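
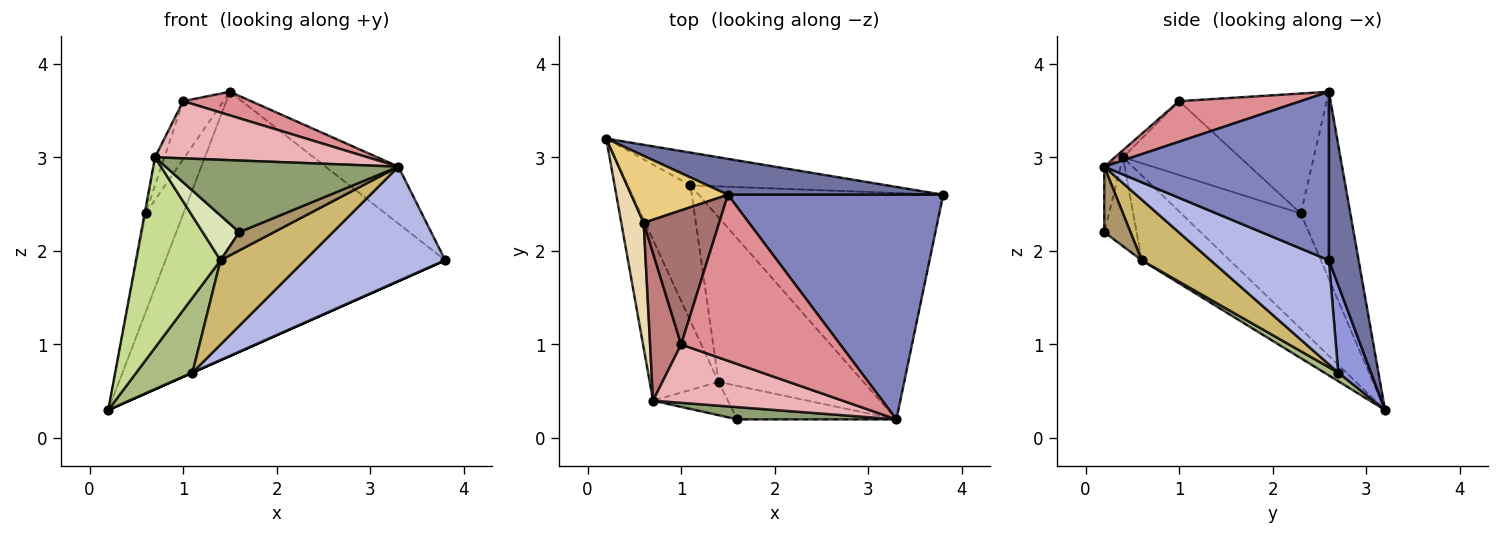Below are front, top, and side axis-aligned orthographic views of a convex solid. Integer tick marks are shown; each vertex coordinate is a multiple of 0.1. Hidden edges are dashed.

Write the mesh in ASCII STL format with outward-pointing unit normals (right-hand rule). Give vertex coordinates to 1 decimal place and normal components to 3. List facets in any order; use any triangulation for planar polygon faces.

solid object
 facet normal 0.105 0.985 0.134
  outer loop
   vertex 1.5 2.6 3.7
   vertex 3.8 2.6 1.9
   vertex 0.2 3.2 0.3
  endloop
 endfacet
 facet normal 0.604 0.196 0.772
  outer loop
   vertex 3.3 0.2 2.9
   vertex 3.8 2.6 1.9
   vertex 1.5 2.6 3.7
  endloop
 endfacet
 facet normal 0.406 0.000 -0.914
  outer loop
   vertex 1.1 2.7 0.7
   vertex 0.2 3.2 0.3
   vertex 3.8 2.6 1.9
  endloop
 endfacet
 facet normal 0.355 -0.422 -0.834
  outer loop
   vertex 1.1 2.7 0.7
   vertex 3.8 2.6 1.9
   vertex 3.3 0.2 2.9
  endloop
 endfacet
 facet normal -0.069 -0.983 0.168
  outer loop
   vertex 0.7 0.4 3.0
   vertex 1.6 0.2 2.2
   vertex 3.3 0.2 2.9
  endloop
 endfacet
 facet normal 0.120 -0.480 -0.869
  outer loop
   vertex 1.4 0.6 1.9
   vertex 0.2 3.2 0.3
   vertex 1.1 2.7 0.7
  endloop
 endfacet
 facet normal -0.623 -0.598 -0.505
  outer loop
   vertex 1.4 0.6 1.9
   vertex 0.7 0.4 3.0
   vertex 0.2 3.2 0.3
  endloop
 endfacet
 facet normal -0.578 -0.654 -0.487
  outer loop
   vertex 1.4 0.6 1.9
   vertex 1.6 0.2 2.2
   vertex 0.7 0.4 3.0
  endloop
 endfacet
 facet normal 0.340 -0.449 -0.826
  outer loop
   vertex 1.4 0.6 1.9
   vertex 3.3 0.2 2.9
   vertex 1.6 0.2 2.2
  endloop
 endfacet
 facet normal 0.349 -0.427 -0.834
  outer loop
   vertex 1.4 0.6 1.9
   vertex 1.1 2.7 0.7
   vertex 3.3 0.2 2.9
  endloop
 endfacet
 facet normal -0.736 0.560 0.380
  outer loop
   vertex 0.6 2.3 2.4
   vertex 1.5 2.6 3.7
   vertex 0.2 3.2 0.3
  endloop
 endfacet
 facet normal -0.982 0.009 0.191
  outer loop
   vertex 0.6 2.3 2.4
   vertex 0.2 3.2 0.3
   vertex 0.7 0.4 3.0
  endloop
 endfacet
 facet normal -0.825 0.225 0.519
  outer loop
   vertex 1.0 1.0 3.6
   vertex 1.5 2.6 3.7
   vertex 0.6 2.3 2.4
  endloop
 endfacet
 facet normal -0.919 0.074 0.386
  outer loop
   vertex 1.0 1.0 3.6
   vertex 0.6 2.3 2.4
   vertex 0.7 0.4 3.0
  endloop
 endfacet
 facet normal 0.245 -0.136 0.960
  outer loop
   vertex 1.0 1.0 3.6
   vertex 3.3 0.2 2.9
   vertex 1.5 2.6 3.7
  endloop
 endfacet
 facet normal -0.026 -0.700 0.713
  outer loop
   vertex 1.0 1.0 3.6
   vertex 0.7 0.4 3.0
   vertex 3.3 0.2 2.9
  endloop
 endfacet
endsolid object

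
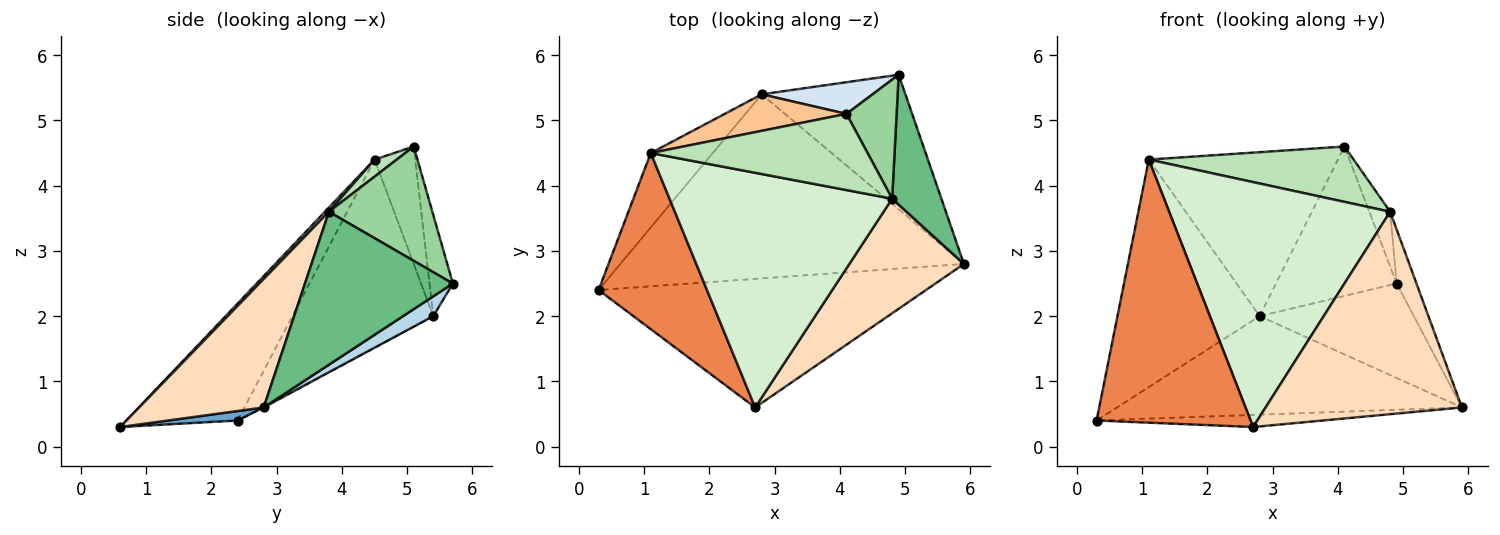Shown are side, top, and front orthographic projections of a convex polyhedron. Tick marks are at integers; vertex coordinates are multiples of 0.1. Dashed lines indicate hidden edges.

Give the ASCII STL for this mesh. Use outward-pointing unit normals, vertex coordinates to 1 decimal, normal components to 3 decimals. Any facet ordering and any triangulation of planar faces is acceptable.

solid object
 facet normal 0.029 0.094 -0.995
  outer loop
   vertex 2.7 0.6 0.3
   vertex 0.3 2.4 0.4
   vertex 5.9 2.8 0.6
  endloop
 endfacet
 facet normal -0.002 0.472 -0.882
  outer loop
   vertex 2.8 5.4 2.0
   vertex 5.9 2.8 0.6
   vertex 0.3 2.4 0.4
  endloop
 endfacet
 facet normal 0.112 0.571 -0.813
  outer loop
   vertex 2.8 5.4 2.0
   vertex 4.9 5.7 2.5
   vertex 5.9 2.8 0.6
  endloop
 endfacet
 facet normal -0.186 0.961 0.204
  outer loop
   vertex 2.8 5.4 2.0
   vertex 4.1 5.1 4.6
   vertex 4.9 5.7 2.5
  endloop
 endfacet
 facet normal -0.515 -0.713 0.477
  outer loop
   vertex 1.1 4.5 4.4
   vertex 0.3 2.4 0.4
   vertex 2.7 0.6 0.3
  endloop
 endfacet
 facet normal -0.686 0.692 -0.226
  outer loop
   vertex 1.1 4.5 4.4
   vertex 2.8 5.4 2.0
   vertex 0.3 2.4 0.4
  endloop
 endfacet
 facet normal -0.205 0.955 0.213
  outer loop
   vertex 1.1 4.5 4.4
   vertex 4.1 5.1 4.6
   vertex 2.8 5.4 2.0
  endloop
 endfacet
 facet normal 0.483 -0.762 0.431
  outer loop
   vertex 4.8 3.8 3.6
   vertex 2.7 0.6 0.3
   vertex 5.9 2.8 0.6
  endloop
 endfacet
 facet normal 0.944 0.126 0.304
  outer loop
   vertex 4.8 3.8 3.6
   vertex 5.9 2.8 0.6
   vertex 4.9 5.7 2.5
  endloop
 endfacet
 facet normal 0.901 0.181 0.395
  outer loop
   vertex 4.8 3.8 3.6
   vertex 4.9 5.7 2.5
   vertex 4.1 5.1 4.6
  endloop
 endfacet
 facet normal 0.064 -0.587 0.807
  outer loop
   vertex 4.8 3.8 3.6
   vertex 4.1 5.1 4.6
   vertex 1.1 4.5 4.4
  endloop
 endfacet
 facet normal 0.013 -0.722 0.692
  outer loop
   vertex 4.8 3.8 3.6
   vertex 1.1 4.5 4.4
   vertex 2.7 0.6 0.3
  endloop
 endfacet
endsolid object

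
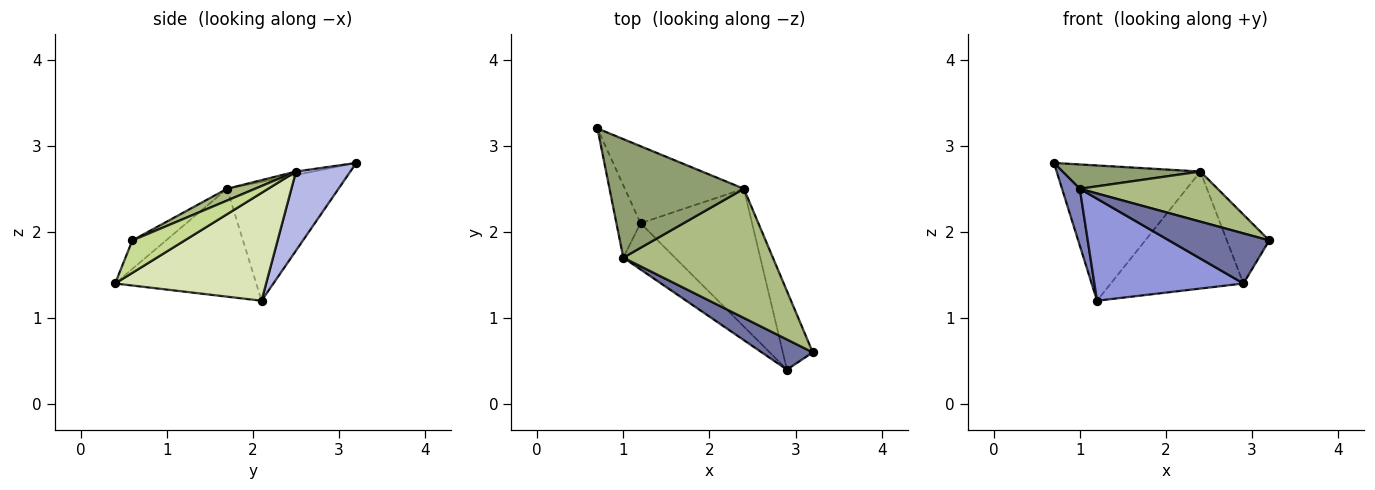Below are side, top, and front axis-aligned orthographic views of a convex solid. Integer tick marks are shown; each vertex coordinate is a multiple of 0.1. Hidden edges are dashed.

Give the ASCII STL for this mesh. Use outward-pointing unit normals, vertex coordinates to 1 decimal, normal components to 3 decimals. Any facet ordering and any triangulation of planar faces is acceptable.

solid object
 facet normal -0.277 -0.823 0.495
  outer loop
   vertex 1.0 1.7 2.5
   vertex 2.9 0.4 1.4
   vertex 3.2 0.6 1.9
  endloop
 endfacet
 facet normal -0.968 -0.154 -0.196
  outer loop
   vertex 1.0 1.7 2.5
   vertex 0.7 3.2 2.8
   vertex 1.2 2.1 1.2
  endloop
 endfacet
 facet normal -0.653 -0.690 -0.313
  outer loop
   vertex 1.0 1.7 2.5
   vertex 1.2 2.1 1.2
   vertex 2.9 0.4 1.4
  endloop
 endfacet
 facet normal 0.312 0.826 -0.470
  outer loop
   vertex 2.4 2.5 2.7
   vertex 1.2 2.1 1.2
   vertex 0.7 3.2 2.8
  endloop
 endfacet
 facet normal -0.025 -0.201 0.979
  outer loop
   vertex 2.4 2.5 2.7
   vertex 0.7 3.2 2.8
   vertex 1.0 1.7 2.5
  endloop
 endfacet
 facet normal 0.073 -0.361 0.930
  outer loop
   vertex 2.4 2.5 2.7
   vertex 1.0 1.7 2.5
   vertex 3.2 0.6 1.9
  endloop
 endfacet
 facet normal 0.631 0.511 -0.583
  outer loop
   vertex 2.4 2.5 2.7
   vertex 3.2 0.6 1.9
   vertex 2.9 0.4 1.4
  endloop
 endfacet
 facet normal 0.593 0.521 -0.614
  outer loop
   vertex 2.4 2.5 2.7
   vertex 2.9 0.4 1.4
   vertex 1.2 2.1 1.2
  endloop
 endfacet
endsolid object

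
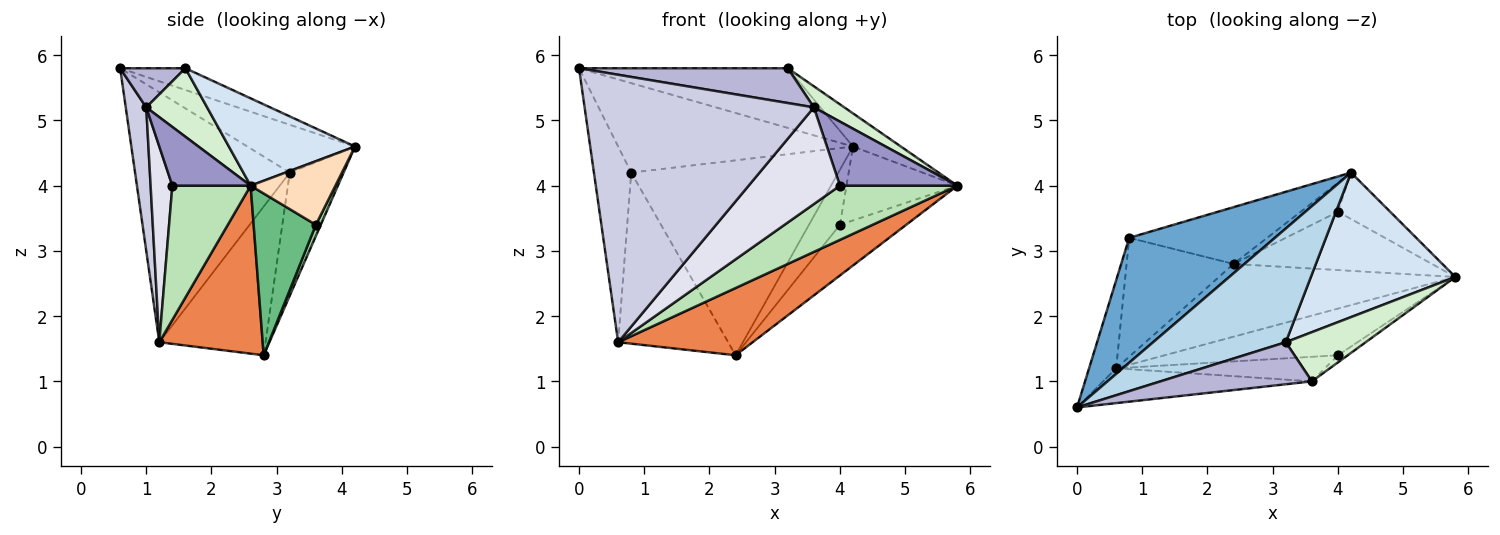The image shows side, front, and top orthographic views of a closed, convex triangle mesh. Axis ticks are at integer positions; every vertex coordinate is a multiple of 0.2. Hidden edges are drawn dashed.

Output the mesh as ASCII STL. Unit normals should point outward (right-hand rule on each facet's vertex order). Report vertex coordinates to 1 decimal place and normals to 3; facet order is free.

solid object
 facet normal -0.258 0.563 0.785
  outer loop
   vertex 0.8 3.2 4.2
   vertex 0.0 0.6 5.8
   vertex 4.2 4.2 4.6
  endloop
 endfacet
 facet normal -0.242 0.932 -0.271
  outer loop
   vertex 0.8 3.2 4.2
   vertex 4.2 4.2 4.6
   vertex 2.4 2.8 1.4
  endloop
 endfacet
 facet normal -0.144 0.460 0.876
  outer loop
   vertex 3.2 1.6 5.8
   vertex 4.2 4.2 4.6
   vertex 0.0 0.6 5.8
  endloop
 endfacet
 facet normal 0.507 0.192 0.840
  outer loop
   vertex 3.2 1.6 5.8
   vertex 5.8 2.6 4.0
   vertex 4.2 4.2 4.6
  endloop
 endfacet
 facet normal 0.463 -0.602 -0.651
  outer loop
   vertex 0.6 1.2 1.6
   vertex 2.4 2.8 1.4
   vertex 5.8 2.6 4.0
  endloop
 endfacet
 facet normal -0.967 0.233 -0.105
  outer loop
   vertex 0.6 1.2 1.6
   vertex 0.0 0.6 5.8
   vertex 0.8 3.2 4.2
  endloop
 endfacet
 facet normal -0.622 0.643 -0.447
  outer loop
   vertex 0.6 1.2 1.6
   vertex 0.8 3.2 4.2
   vertex 2.4 2.8 1.4
  endloop
 endfacet
 facet normal 0.544 0.711 -0.446
  outer loop
   vertex 4.0 3.6 3.4
   vertex 4.2 4.2 4.6
   vertex 5.8 2.6 4.0
  endloop
 endfacet
 facet normal 0.524 0.558 -0.643
  outer loop
   vertex 4.0 3.6 3.4
   vertex 5.8 2.6 4.0
   vertex 2.4 2.8 1.4
  endloop
 endfacet
 facet normal 0.138 0.876 -0.461
  outer loop
   vertex 4.0 3.6 3.4
   vertex 2.4 2.8 1.4
   vertex 4.2 4.2 4.6
  endloop
 endfacet
 facet normal 0.451 -0.676 -0.582
  outer loop
   vertex 4.0 1.4 4.0
   vertex 0.6 1.2 1.6
   vertex 5.8 2.6 4.0
  endloop
 endfacet
 facet normal 0.619 -0.309 0.722
  outer loop
   vertex 3.6 1.0 5.2
   vertex 5.8 2.6 4.0
   vertex 3.2 1.6 5.8
  endloop
 endfacet
 facet normal 0.552 -0.829 -0.092
  outer loop
   vertex 3.6 1.0 5.2
   vertex 4.0 1.4 4.0
   vertex 5.8 2.6 4.0
  endloop
 endfacet
 facet normal 0.195 -0.625 0.756
  outer loop
   vertex 3.6 1.0 5.2
   vertex 3.2 1.6 5.8
   vertex 0.0 0.6 5.8
  endloop
 endfacet
 facet normal 0.088 -0.988 -0.128
  outer loop
   vertex 3.6 1.0 5.2
   vertex 0.0 0.6 5.8
   vertex 0.6 1.2 1.6
  endloop
 endfacet
 facet normal 0.225 -0.944 -0.240
  outer loop
   vertex 3.6 1.0 5.2
   vertex 0.6 1.2 1.6
   vertex 4.0 1.4 4.0
  endloop
 endfacet
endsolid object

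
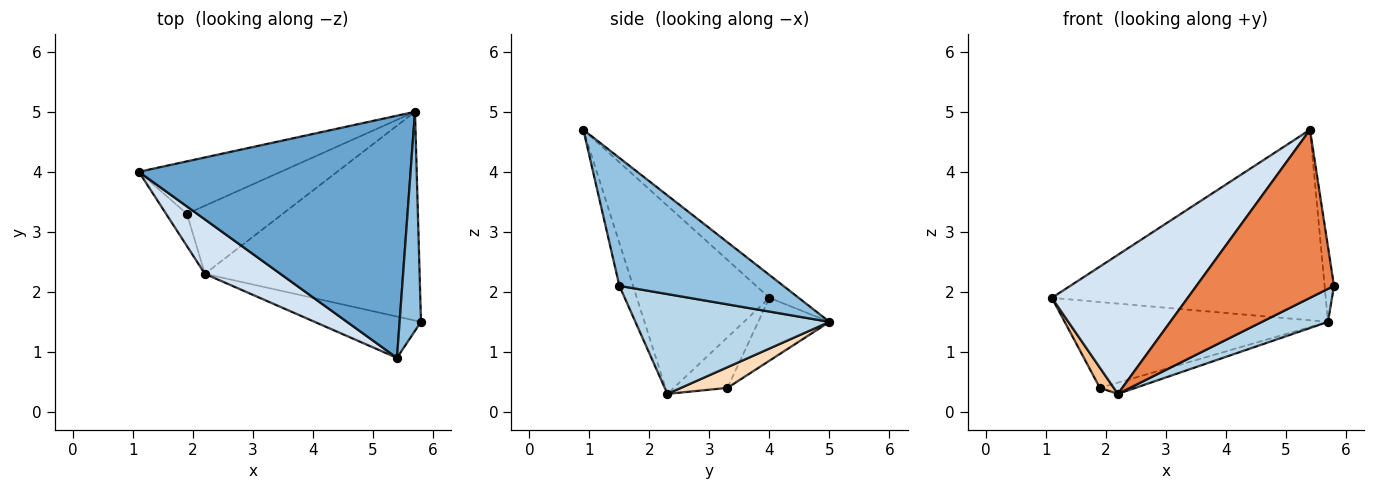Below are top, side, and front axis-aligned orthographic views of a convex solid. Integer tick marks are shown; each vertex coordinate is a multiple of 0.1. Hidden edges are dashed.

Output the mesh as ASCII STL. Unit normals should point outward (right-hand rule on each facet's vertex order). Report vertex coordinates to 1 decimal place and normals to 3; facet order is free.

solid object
 facet normal -0.066 0.617 0.784
  outer loop
   vertex 5.4 0.9 4.7
   vertex 5.7 5.0 1.5
   vertex 1.1 4.0 1.9
  endloop
 endfacet
 facet normal 0.985 0.056 0.165
  outer loop
   vertex 5.4 0.9 4.7
   vertex 5.8 1.5 2.1
   vertex 5.7 5.0 1.5
  endloop
 endfacet
 facet normal 0.417 -0.142 -0.898
  outer loop
   vertex 2.2 2.3 0.3
   vertex 5.7 5.0 1.5
   vertex 5.8 1.5 2.1
  endloop
 endfacet
 facet normal -0.673 -0.689 0.270
  outer loop
   vertex 2.2 2.3 0.3
   vertex 5.4 0.9 4.7
   vertex 1.1 4.0 1.9
  endloop
 endfacet
 facet normal -0.096 -0.967 -0.238
  outer loop
   vertex 2.2 2.3 0.3
   vertex 5.8 1.5 2.1
   vertex 5.4 0.9 4.7
  endloop
 endfacet
 facet normal -0.225 0.831 -0.508
  outer loop
   vertex 1.9 3.3 0.4
   vertex 1.1 4.0 1.9
   vertex 5.7 5.0 1.5
  endloop
 endfacet
 facet normal -0.899 -0.233 -0.371
  outer loop
   vertex 1.9 3.3 0.4
   vertex 2.2 2.3 0.3
   vertex 1.1 4.0 1.9
  endloop
 endfacet
 facet normal 0.208 0.159 -0.965
  outer loop
   vertex 1.9 3.3 0.4
   vertex 5.7 5.0 1.5
   vertex 2.2 2.3 0.3
  endloop
 endfacet
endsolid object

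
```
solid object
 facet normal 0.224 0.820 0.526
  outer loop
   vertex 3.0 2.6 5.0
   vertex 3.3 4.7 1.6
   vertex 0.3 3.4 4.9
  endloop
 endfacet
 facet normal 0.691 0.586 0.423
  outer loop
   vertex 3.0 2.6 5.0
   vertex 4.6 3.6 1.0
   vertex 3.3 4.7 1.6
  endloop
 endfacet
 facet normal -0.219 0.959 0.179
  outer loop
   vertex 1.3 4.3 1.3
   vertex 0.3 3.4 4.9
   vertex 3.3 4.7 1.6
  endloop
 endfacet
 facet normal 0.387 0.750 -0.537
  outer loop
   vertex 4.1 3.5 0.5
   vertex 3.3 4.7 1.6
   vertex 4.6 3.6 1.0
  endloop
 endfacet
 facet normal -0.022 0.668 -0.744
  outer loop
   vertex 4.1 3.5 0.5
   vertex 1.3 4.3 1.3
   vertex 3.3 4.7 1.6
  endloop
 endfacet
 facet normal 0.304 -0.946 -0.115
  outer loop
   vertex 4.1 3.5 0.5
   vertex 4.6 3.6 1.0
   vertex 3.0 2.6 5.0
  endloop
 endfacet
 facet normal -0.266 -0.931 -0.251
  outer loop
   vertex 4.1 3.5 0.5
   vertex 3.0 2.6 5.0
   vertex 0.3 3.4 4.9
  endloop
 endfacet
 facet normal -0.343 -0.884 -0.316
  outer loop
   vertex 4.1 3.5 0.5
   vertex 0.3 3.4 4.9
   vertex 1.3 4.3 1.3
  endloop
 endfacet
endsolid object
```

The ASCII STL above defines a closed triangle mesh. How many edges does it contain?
12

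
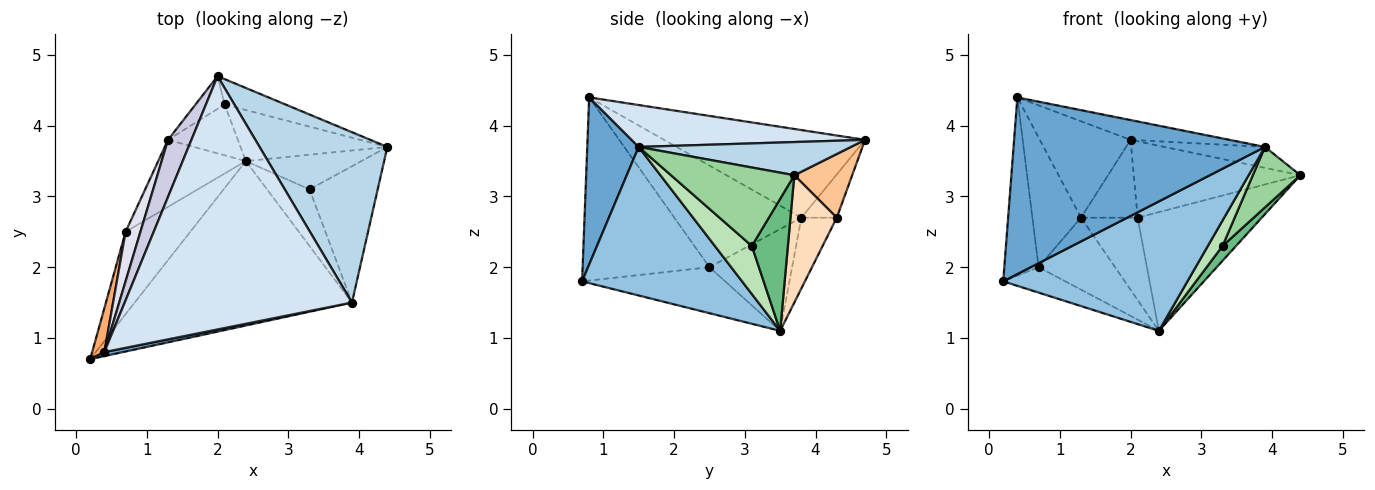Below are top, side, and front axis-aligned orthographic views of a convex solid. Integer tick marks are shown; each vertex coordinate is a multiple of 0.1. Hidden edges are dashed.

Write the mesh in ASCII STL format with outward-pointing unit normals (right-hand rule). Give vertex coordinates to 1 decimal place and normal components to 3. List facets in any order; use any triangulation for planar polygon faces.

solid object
 facet normal 0.200 -0.979 0.022
  outer loop
   vertex 3.9 1.5 3.7
   vertex 0.4 0.8 4.4
   vertex 0.2 0.7 1.8
  endloop
 endfacet
 facet normal 0.473 -0.545 -0.692
  outer loop
   vertex 3.9 1.5 3.7
   vertex 0.2 0.7 1.8
   vertex 2.4 3.5 1.1
  endloop
 endfacet
 facet normal 0.249 0.118 0.961
  outer loop
   vertex 3.9 1.5 3.7
   vertex 4.4 3.7 3.3
   vertex 2.0 4.7 3.8
  endloop
 endfacet
 facet normal 0.181 0.077 0.981
  outer loop
   vertex 3.9 1.5 3.7
   vertex 2.0 4.7 3.8
   vertex 0.4 0.8 4.4
  endloop
 endfacet
 facet normal -0.562 0.244 -0.790
  outer loop
   vertex 0.7 2.5 2.0
   vertex 2.4 3.5 1.1
   vertex 0.2 0.7 1.8
  endloop
 endfacet
 facet normal -0.963 0.260 0.064
  outer loop
   vertex 0.7 2.5 2.0
   vertex 0.2 0.7 1.8
   vertex 0.4 0.8 4.4
  endloop
 endfacet
 facet normal 0.313 0.901 -0.299
  outer loop
   vertex 2.1 4.3 2.7
   vertex 2.0 4.7 3.8
   vertex 4.4 3.7 3.3
  endloop
 endfacet
 facet normal 0.324 0.869 -0.374
  outer loop
   vertex 2.1 4.3 2.7
   vertex 4.4 3.7 3.3
   vertex 2.4 3.5 1.1
  endloop
 endfacet
 facet normal 0.724 -0.272 -0.634
  outer loop
   vertex 3.3 3.1 2.3
   vertex 2.4 3.5 1.1
   vertex 4.4 3.7 3.3
  endloop
 endfacet
 facet normal 0.725 -0.279 -0.630
  outer loop
   vertex 3.3 3.1 2.3
   vertex 4.4 3.7 3.3
   vertex 3.9 1.5 3.7
  endloop
 endfacet
 facet normal 0.719 -0.285 -0.634
  outer loop
   vertex 3.3 3.1 2.3
   vertex 3.9 1.5 3.7
   vertex 2.4 3.5 1.1
  endloop
 endfacet
 facet normal -0.621 0.574 -0.534
  outer loop
   vertex 1.3 3.8 2.7
   vertex 2.4 3.5 1.1
   vertex 0.7 2.5 2.0
  endloop
 endfacet
 facet normal -0.470 0.751 -0.464
  outer loop
   vertex 1.3 3.8 2.7
   vertex 2.1 4.3 2.7
   vertex 2.4 3.5 1.1
  endloop
 endfacet
 facet normal -0.499 0.799 -0.336
  outer loop
   vertex 1.3 3.8 2.7
   vertex 2.0 4.7 3.8
   vertex 2.1 4.3 2.7
  endloop
 endfacet
 facet normal -0.886 0.400 0.237
  outer loop
   vertex 1.3 3.8 2.7
   vertex 0.4 0.8 4.4
   vertex 2.0 4.7 3.8
  endloop
 endfacet
 facet normal -0.925 0.354 0.135
  outer loop
   vertex 1.3 3.8 2.7
   vertex 0.7 2.5 2.0
   vertex 0.4 0.8 4.4
  endloop
 endfacet
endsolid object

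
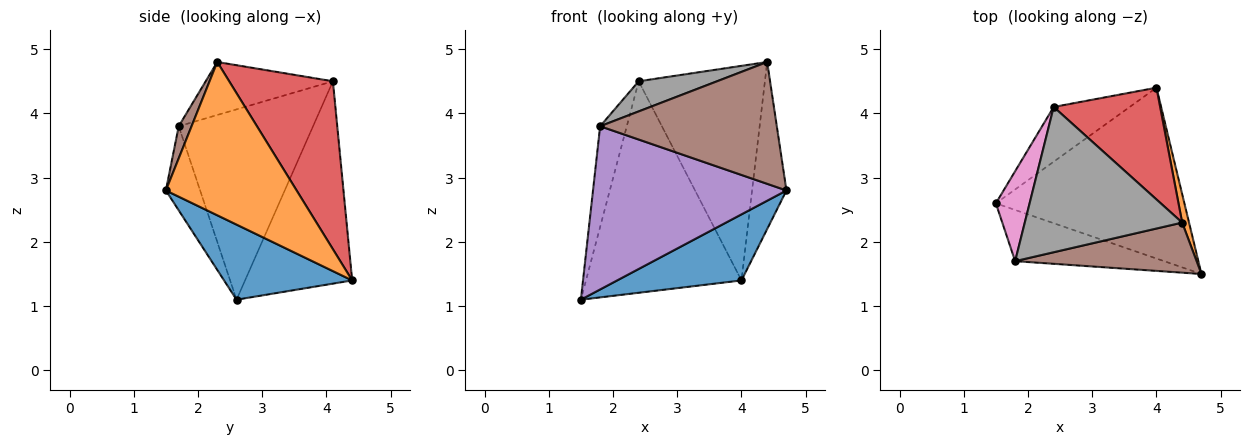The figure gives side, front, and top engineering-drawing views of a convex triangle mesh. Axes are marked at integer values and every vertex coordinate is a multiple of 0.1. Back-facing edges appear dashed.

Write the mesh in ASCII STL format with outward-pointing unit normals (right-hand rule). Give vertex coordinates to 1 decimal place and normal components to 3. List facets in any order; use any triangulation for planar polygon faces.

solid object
 facet normal 0.348 -0.338 -0.874
  outer loop
   vertex 4.0 4.4 1.4
   vertex 4.7 1.5 2.8
   vertex 1.5 2.6 1.1
  endloop
 endfacet
 facet normal 0.966 0.254 0.043
  outer loop
   vertex 4.4 2.3 4.8
   vertex 4.7 1.5 2.8
   vertex 4.0 4.4 1.4
  endloop
 endfacet
 facet normal -0.555 0.805 -0.208
  outer loop
   vertex 2.4 4.1 4.5
   vertex 4.0 4.4 1.4
   vertex 1.5 2.6 1.1
  endloop
 endfacet
 facet normal 0.589 0.717 0.373
  outer loop
   vertex 2.4 4.1 4.5
   vertex 4.4 2.3 4.8
   vertex 4.0 4.4 1.4
  endloop
 endfacet
 facet normal -0.167 -0.941 -0.295
  outer loop
   vertex 1.8 1.7 3.8
   vertex 1.5 2.6 1.1
   vertex 4.7 1.5 2.8
  endloop
 endfacet
 facet normal 0.067 -0.923 0.379
  outer loop
   vertex 1.8 1.7 3.8
   vertex 4.7 1.5 2.8
   vertex 4.4 2.3 4.8
  endloop
 endfacet
 facet normal -0.966 0.192 0.171
  outer loop
   vertex 1.8 1.7 3.8
   vertex 2.4 4.1 4.5
   vertex 1.5 2.6 1.1
  endloop
 endfacet
 facet normal -0.313 -0.193 0.930
  outer loop
   vertex 1.8 1.7 3.8
   vertex 4.4 2.3 4.8
   vertex 2.4 4.1 4.5
  endloop
 endfacet
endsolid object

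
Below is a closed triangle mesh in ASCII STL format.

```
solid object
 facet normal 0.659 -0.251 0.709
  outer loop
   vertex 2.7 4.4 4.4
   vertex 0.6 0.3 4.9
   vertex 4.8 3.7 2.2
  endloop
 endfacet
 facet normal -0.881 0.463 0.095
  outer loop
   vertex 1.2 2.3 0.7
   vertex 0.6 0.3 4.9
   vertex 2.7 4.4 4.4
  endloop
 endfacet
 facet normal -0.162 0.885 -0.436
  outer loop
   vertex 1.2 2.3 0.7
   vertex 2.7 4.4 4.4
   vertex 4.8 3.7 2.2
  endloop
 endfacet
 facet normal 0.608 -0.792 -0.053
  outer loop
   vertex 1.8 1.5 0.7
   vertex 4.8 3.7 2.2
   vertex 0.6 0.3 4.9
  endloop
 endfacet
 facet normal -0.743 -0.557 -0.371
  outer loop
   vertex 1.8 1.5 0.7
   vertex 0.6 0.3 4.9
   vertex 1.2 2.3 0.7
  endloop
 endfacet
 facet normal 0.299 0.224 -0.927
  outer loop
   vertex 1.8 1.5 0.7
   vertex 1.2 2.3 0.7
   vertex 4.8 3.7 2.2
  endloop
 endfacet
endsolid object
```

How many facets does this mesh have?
6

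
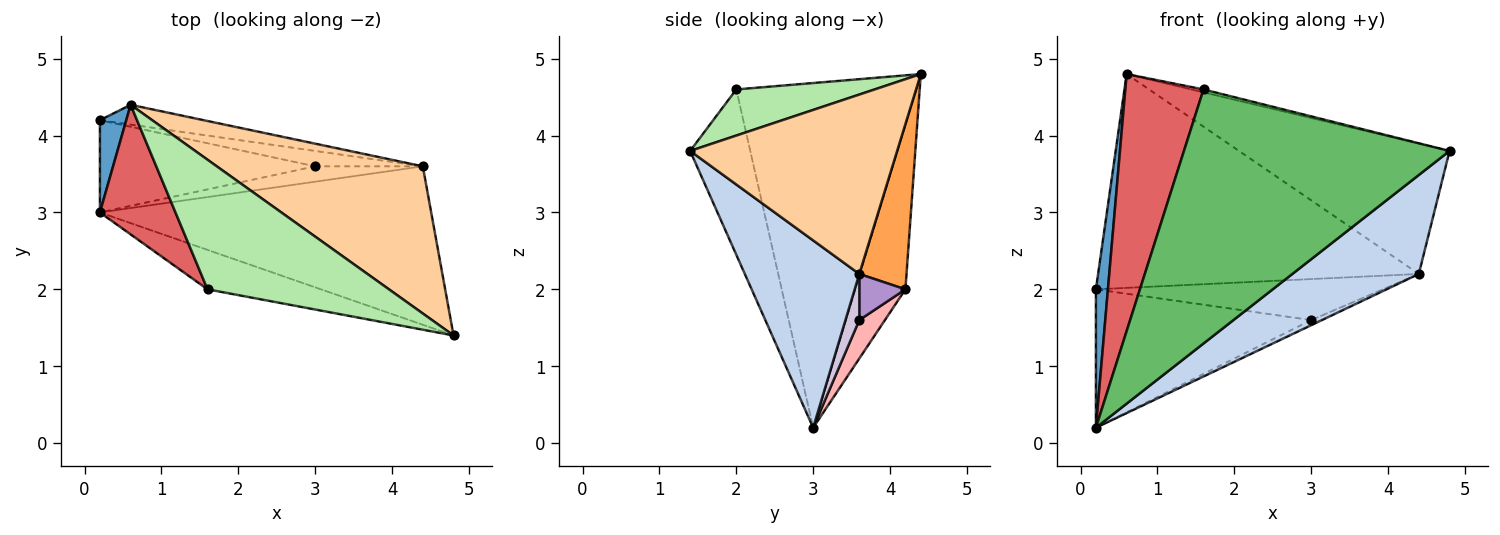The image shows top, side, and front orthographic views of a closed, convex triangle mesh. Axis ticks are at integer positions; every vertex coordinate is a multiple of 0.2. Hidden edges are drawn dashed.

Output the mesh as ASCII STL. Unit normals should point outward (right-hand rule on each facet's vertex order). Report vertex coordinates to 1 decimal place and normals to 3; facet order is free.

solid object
 facet normal -0.961 -0.231 0.154
  outer loop
   vertex 0.6 4.4 4.8
   vertex 0.2 4.2 2.0
   vertex 0.2 3.0 0.2
  endloop
 endfacet
 facet normal 0.432 -0.478 -0.765
  outer loop
   vertex 4.4 3.6 2.2
   vertex 4.8 1.4 3.8
   vertex 0.2 3.0 0.2
  endloop
 endfacet
 facet normal 0.145 0.985 -0.091
  outer loop
   vertex 4.4 3.6 2.2
   vertex 0.2 4.2 2.0
   vertex 0.6 4.4 4.8
  endloop
 endfacet
 facet normal 0.546 0.555 0.627
  outer loop
   vertex 4.4 3.6 2.2
   vertex 0.6 4.4 4.8
   vertex 4.8 1.4 3.8
  endloop
 endfacet
 facet normal -0.218 -0.964 -0.150
  outer loop
   vertex 1.6 2.0 4.6
   vertex 0.2 3.0 0.2
   vertex 4.8 1.4 3.8
  endloop
 endfacet
 facet normal 0.246 0.022 0.969
  outer loop
   vertex 1.6 2.0 4.6
   vertex 4.8 1.4 3.8
   vertex 0.6 4.4 4.8
  endloop
 endfacet
 facet normal -0.899 -0.391 0.197
  outer loop
   vertex 1.6 2.0 4.6
   vertex 0.6 4.4 4.8
   vertex 0.2 3.0 0.2
  endloop
 endfacet
 facet normal 0.099 0.828 -0.552
  outer loop
   vertex 3.0 3.6 1.6
   vertex 0.2 3.0 0.2
   vertex 0.2 4.2 2.0
  endloop
 endfacet
 facet normal 0.149 0.926 -0.347
  outer loop
   vertex 3.0 3.6 1.6
   vertex 0.2 4.2 2.0
   vertex 4.4 3.6 2.2
  endloop
 endfacet
 facet normal 0.377 0.293 -0.879
  outer loop
   vertex 3.0 3.6 1.6
   vertex 4.4 3.6 2.2
   vertex 0.2 3.0 0.2
  endloop
 endfacet
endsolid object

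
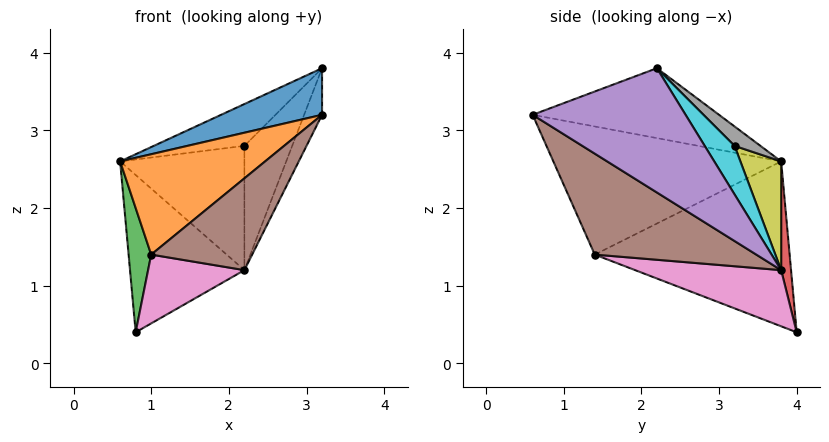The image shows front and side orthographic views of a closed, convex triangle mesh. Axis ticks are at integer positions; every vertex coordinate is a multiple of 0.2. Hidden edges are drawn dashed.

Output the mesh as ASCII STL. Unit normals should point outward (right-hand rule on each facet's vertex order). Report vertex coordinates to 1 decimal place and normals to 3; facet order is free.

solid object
 facet normal -0.544 -0.295 0.786
  outer loop
   vertex 3.2 0.6 3.2
   vertex 3.2 2.2 3.8
   vertex 0.6 3.8 2.6
  endloop
 endfacet
 facet normal -0.661 -0.421 0.621
  outer loop
   vertex 1.0 1.4 1.4
   vertex 3.2 0.6 3.2
   vertex 0.6 3.8 2.6
  endloop
 endfacet
 facet normal -0.988 -0.115 -0.100
  outer loop
   vertex 1.0 1.4 1.4
   vertex 0.6 3.8 2.6
   vertex 0.8 4.0 0.4
  endloop
 endfacet
 facet normal 0.086 0.991 0.098
  outer loop
   vertex 2.2 3.8 1.2
   vertex 0.8 4.0 0.4
   vertex 0.6 3.8 2.6
  endloop
 endfacet
 facet normal 0.949 0.111 -0.296
  outer loop
   vertex 2.2 3.8 1.2
   vertex 3.2 2.2 3.8
   vertex 3.2 0.6 3.2
  endloop
 endfacet
 facet normal 0.524 -0.328 -0.786
  outer loop
   vertex 2.2 3.8 1.2
   vertex 3.2 0.6 3.2
   vertex 1.0 1.4 1.4
  endloop
 endfacet
 facet normal 0.443 -0.292 -0.848
  outer loop
   vertex 2.2 3.8 1.2
   vertex 1.0 1.4 1.4
   vertex 0.8 4.0 0.4
  endloop
 endfacet
 facet normal 0.226 0.793 0.566
  outer loop
   vertex 2.2 3.2 2.8
   vertex 0.6 3.8 2.6
   vertex 3.2 2.2 3.8
  endloop
 endfacet
 facet normal 0.294 0.895 0.336
  outer loop
   vertex 2.2 3.2 2.8
   vertex 2.2 3.8 1.2
   vertex 0.6 3.8 2.6
  endloop
 endfacet
 facet normal 0.505 0.808 0.303
  outer loop
   vertex 2.2 3.2 2.8
   vertex 3.2 2.2 3.8
   vertex 2.2 3.8 1.2
  endloop
 endfacet
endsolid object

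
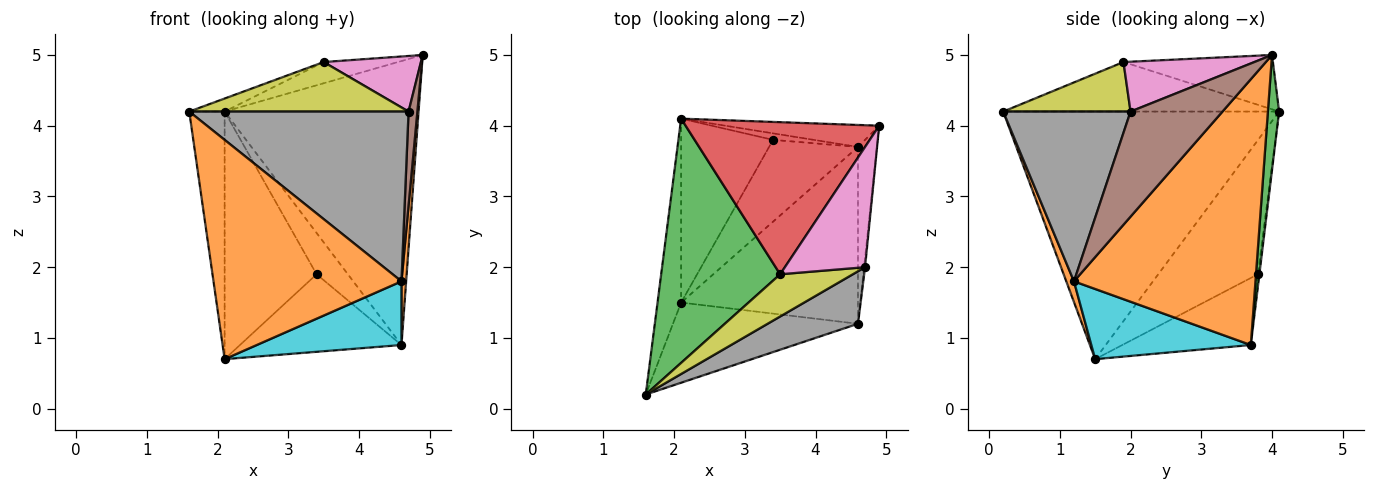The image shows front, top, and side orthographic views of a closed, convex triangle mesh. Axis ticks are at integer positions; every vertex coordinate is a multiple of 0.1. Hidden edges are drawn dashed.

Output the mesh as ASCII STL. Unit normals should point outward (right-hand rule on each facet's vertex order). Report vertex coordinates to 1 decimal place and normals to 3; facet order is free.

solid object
 facet normal -0.987 0.127 -0.094
  outer loop
   vertex 2.1 1.5 0.7
   vertex 1.6 0.2 4.2
   vertex 2.1 4.1 4.2
  endloop
 endfacet
 facet normal 0.038 -0.939 -0.343
  outer loop
   vertex 4.6 1.2 1.8
   vertex 1.6 0.2 4.2
   vertex 2.1 1.5 0.7
  endloop
 endfacet
 facet normal -0.384 0.049 0.922
  outer loop
   vertex 3.5 1.9 4.9
   vertex 2.1 4.1 4.2
   vertex 1.6 0.2 4.2
  endloop
 endfacet
 facet normal -0.268 0.133 0.954
  outer loop
   vertex 3.5 1.9 4.9
   vertex 4.9 4.0 5.0
   vertex 2.1 4.1 4.2
  endloop
 endfacet
 facet normal -0.656 0.606 -0.450
  outer loop
   vertex 3.4 3.8 1.9
   vertex 2.1 1.5 0.7
   vertex 2.1 4.1 4.2
  endloop
 endfacet
 facet normal 0.995 -0.096 -0.010
  outer loop
   vertex 4.7 2.0 4.2
   vertex 4.6 1.2 1.8
   vertex 4.9 4.0 5.0
  endloop
 endfacet
 facet normal 0.492 -0.365 0.790
  outer loop
   vertex 4.7 2.0 4.2
   vertex 4.9 4.0 5.0
   vertex 3.5 1.9 4.9
  endloop
 endfacet
 facet normal 0.485 -0.835 0.258
  outer loop
   vertex 4.7 2.0 4.2
   vertex 1.6 0.2 4.2
   vertex 4.6 1.2 1.8
  endloop
 endfacet
 facet normal 0.404 -0.696 0.593
  outer loop
   vertex 4.7 2.0 4.2
   vertex 3.5 1.9 4.9
   vertex 1.6 0.2 4.2
  endloop
 endfacet
 facet normal 0.350 -0.317 -0.881
  outer loop
   vertex 4.6 3.7 0.9
   vertex 4.6 1.2 1.8
   vertex 2.1 1.5 0.7
  endloop
 endfacet
 facet normal -0.480 0.604 -0.637
  outer loop
   vertex 4.6 3.7 0.9
   vertex 2.1 1.5 0.7
   vertex 3.4 3.8 1.9
  endloop
 endfacet
 facet normal 0.997 -0.026 -0.071
  outer loop
   vertex 4.6 3.7 0.9
   vertex 4.9 4.0 5.0
   vertex 4.6 1.2 1.8
  endloop
 endfacet
 facet normal 0.058 0.995 -0.077
  outer loop
   vertex 4.6 3.7 0.9
   vertex 2.1 4.1 4.2
   vertex 4.9 4.0 5.0
  endloop
 endfacet
 facet normal -0.047 0.987 -0.155
  outer loop
   vertex 4.6 3.7 0.9
   vertex 3.4 3.8 1.9
   vertex 2.1 4.1 4.2
  endloop
 endfacet
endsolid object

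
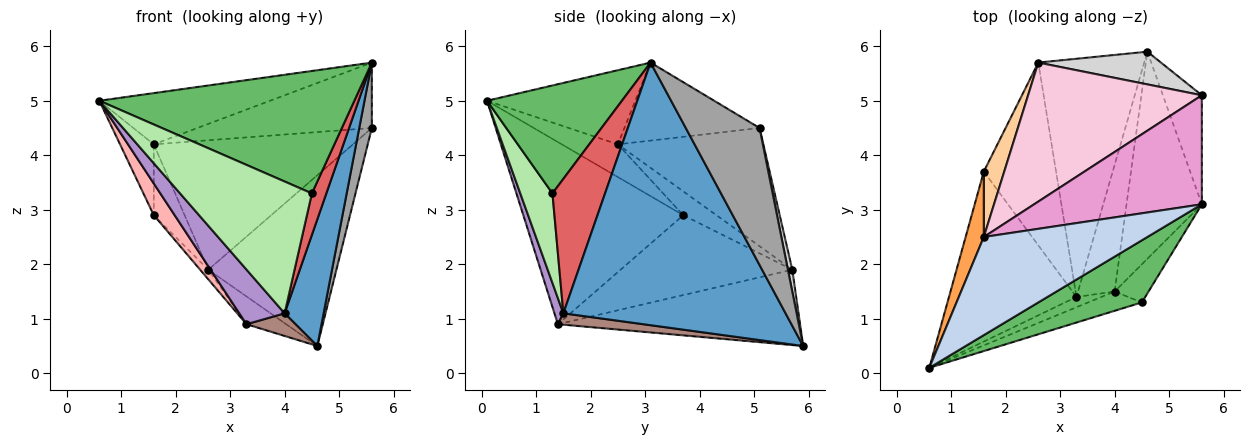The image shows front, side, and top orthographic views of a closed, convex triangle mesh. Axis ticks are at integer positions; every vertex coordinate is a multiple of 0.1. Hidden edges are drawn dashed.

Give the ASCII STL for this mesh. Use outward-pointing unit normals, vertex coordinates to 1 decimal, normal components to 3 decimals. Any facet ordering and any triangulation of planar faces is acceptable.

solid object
 facet normal 0.948 -0.166 -0.272
  outer loop
   vertex 4.0 1.5 1.1
   vertex 4.6 5.9 0.5
   vertex 5.6 3.1 5.7
  endloop
 endfacet
 facet normal -0.373 0.430 0.822
  outer loop
   vertex 1.6 2.5 4.2
   vertex 0.6 0.1 5.0
   vertex 5.6 3.1 5.7
  endloop
 endfacet
 facet normal -0.774 0.466 0.430
  outer loop
   vertex 1.6 2.5 4.2
   vertex 1.6 3.7 2.9
   vertex 0.6 0.1 5.0
  endloop
 endfacet
 facet normal -0.621 0.576 0.532
  outer loop
   vertex 2.6 5.7 1.9
   vertex 1.6 3.7 2.9
   vertex 1.6 2.5 4.2
  endloop
 endfacet
 facet normal 0.427 -0.807 0.409
  outer loop
   vertex 4.5 1.3 3.3
   vertex 5.6 3.1 5.7
   vertex 0.6 0.1 5.0
  endloop
 endfacet
 facet normal 0.235 -0.962 -0.141
  outer loop
   vertex 4.5 1.3 3.3
   vertex 0.6 0.1 5.0
   vertex 4.0 1.5 1.1
  endloop
 endfacet
 facet normal 0.937 -0.257 -0.236
  outer loop
   vertex 4.5 1.3 3.3
   vertex 4.0 1.5 1.1
   vertex 5.6 3.1 5.7
  endloop
 endfacet
 facet normal -0.815 -0.106 -0.570
  outer loop
   vertex 3.3 1.4 0.9
   vertex 0.6 0.1 5.0
   vertex 1.6 3.7 2.9
  endloop
 endfacet
 facet normal 0.190 -0.965 -0.181
  outer loop
   vertex 3.3 1.4 0.9
   vertex 4.0 1.5 1.1
   vertex 0.6 0.1 5.0
  endloop
 endfacet
 facet normal -0.741 0.035 -0.670
  outer loop
   vertex 3.3 1.4 0.9
   vertex 1.6 3.7 2.9
   vertex 2.6 5.7 1.9
  endloop
 endfacet
 facet normal 0.293 -0.168 -0.941
  outer loop
   vertex 3.3 1.4 0.9
   vertex 4.6 5.9 0.5
   vertex 4.0 1.5 1.1
  endloop
 endfacet
 facet normal -0.577 0.095 -0.811
  outer loop
   vertex 3.3 1.4 0.9
   vertex 2.6 5.7 1.9
   vertex 4.6 5.9 0.5
  endloop
 endfacet
 facet normal -0.370 0.478 0.797
  outer loop
   vertex 5.6 5.1 4.5
   vertex 1.6 2.5 4.2
   vertex 5.6 3.1 5.7
  endloop
 endfacet
 facet normal -0.446 0.610 0.655
  outer loop
   vertex 5.6 5.1 4.5
   vertex 2.6 5.7 1.9
   vertex 1.6 2.5 4.2
  endloop
 endfacet
 facet normal 0.949 -0.162 -0.270
  outer loop
   vertex 5.6 5.1 4.5
   vertex 5.6 3.1 5.7
   vertex 4.6 5.9 0.5
  endloop
 endfacet
 facet normal 0.033 0.982 0.188
  outer loop
   vertex 5.6 5.1 4.5
   vertex 4.6 5.9 0.5
   vertex 2.6 5.7 1.9
  endloop
 endfacet
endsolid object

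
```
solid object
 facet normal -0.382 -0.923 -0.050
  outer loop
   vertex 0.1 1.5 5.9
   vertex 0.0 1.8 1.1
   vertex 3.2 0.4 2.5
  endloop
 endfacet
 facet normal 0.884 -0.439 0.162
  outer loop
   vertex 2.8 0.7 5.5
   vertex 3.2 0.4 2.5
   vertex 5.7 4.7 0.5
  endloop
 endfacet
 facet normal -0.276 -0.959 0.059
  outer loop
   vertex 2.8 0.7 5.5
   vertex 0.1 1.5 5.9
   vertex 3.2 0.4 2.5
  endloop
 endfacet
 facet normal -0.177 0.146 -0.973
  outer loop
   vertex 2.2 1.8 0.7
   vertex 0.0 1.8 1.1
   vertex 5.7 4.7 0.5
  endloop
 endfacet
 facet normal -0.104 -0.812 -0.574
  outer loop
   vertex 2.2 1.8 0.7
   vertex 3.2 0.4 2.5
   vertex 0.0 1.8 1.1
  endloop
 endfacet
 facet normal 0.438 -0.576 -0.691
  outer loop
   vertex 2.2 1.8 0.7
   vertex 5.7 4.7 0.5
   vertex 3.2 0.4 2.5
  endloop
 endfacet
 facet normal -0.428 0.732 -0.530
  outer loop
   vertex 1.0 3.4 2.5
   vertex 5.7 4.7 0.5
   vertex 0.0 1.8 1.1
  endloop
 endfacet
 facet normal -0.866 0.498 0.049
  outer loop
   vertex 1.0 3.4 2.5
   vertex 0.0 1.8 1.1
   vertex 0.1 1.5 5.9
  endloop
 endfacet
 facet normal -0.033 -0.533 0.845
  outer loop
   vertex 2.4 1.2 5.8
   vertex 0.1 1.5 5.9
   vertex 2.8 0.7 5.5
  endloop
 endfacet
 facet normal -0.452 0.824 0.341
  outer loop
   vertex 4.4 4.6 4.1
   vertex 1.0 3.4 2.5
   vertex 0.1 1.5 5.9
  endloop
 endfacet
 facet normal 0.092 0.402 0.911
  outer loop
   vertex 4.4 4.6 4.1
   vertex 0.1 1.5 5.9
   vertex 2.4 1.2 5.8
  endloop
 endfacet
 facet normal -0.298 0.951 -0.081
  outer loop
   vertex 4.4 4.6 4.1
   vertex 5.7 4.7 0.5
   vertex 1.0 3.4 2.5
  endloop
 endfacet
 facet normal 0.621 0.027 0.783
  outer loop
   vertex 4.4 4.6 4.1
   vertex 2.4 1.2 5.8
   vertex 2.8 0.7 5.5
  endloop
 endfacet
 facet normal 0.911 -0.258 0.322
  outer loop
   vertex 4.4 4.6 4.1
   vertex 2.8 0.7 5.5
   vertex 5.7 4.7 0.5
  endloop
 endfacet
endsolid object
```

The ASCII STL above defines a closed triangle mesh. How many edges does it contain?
21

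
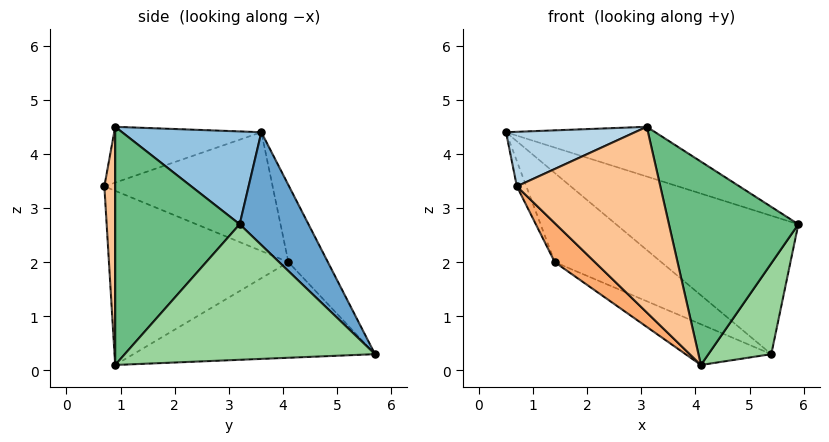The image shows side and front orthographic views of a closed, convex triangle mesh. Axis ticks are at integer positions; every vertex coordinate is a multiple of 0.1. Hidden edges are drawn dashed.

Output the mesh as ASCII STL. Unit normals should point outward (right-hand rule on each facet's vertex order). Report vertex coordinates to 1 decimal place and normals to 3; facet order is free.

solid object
 facet normal 0.262 0.695 0.669
  outer loop
   vertex 5.4 5.7 0.3
   vertex 0.5 3.6 4.4
   vertex 5.9 3.2 2.7
  endloop
 endfacet
 facet normal 0.306 0.328 0.894
  outer loop
   vertex 3.1 0.9 4.5
   vertex 5.9 3.2 2.7
   vertex 0.5 3.6 4.4
  endloop
 endfacet
 facet normal -0.371 -0.325 0.870
  outer loop
   vertex 3.1 0.9 4.5
   vertex 0.5 3.6 4.4
   vertex 0.7 0.7 3.4
  endloop
 endfacet
 facet normal -0.939 0.053 -0.341
  outer loop
   vertex 1.4 4.1 2.0
   vertex 0.7 0.7 3.4
   vertex 0.5 3.6 4.4
  endloop
 endfacet
 facet normal -0.347 0.936 0.065
  outer loop
   vertex 1.4 4.1 2.0
   vertex 0.5 3.6 4.4
   vertex 5.4 5.7 0.3
  endloop
 endfacet
 facet normal -0.684 -0.153 -0.714
  outer loop
   vertex 4.1 0.9 0.1
   vertex 0.7 0.7 3.4
   vertex 1.4 4.1 2.0
  endloop
 endfacet
 facet normal 0.075 -0.997 0.017
  outer loop
   vertex 4.1 0.9 0.1
   vertex 3.1 0.9 4.5
   vertex 0.7 0.7 3.4
  endloop
 endfacet
 facet normal -0.438 0.156 -0.885
  outer loop
   vertex 4.1 0.9 0.1
   vertex 1.4 4.1 2.0
   vertex 5.4 5.7 0.3
  endloop
 endfacet
 facet normal 0.685 -0.712 0.156
  outer loop
   vertex 4.1 0.9 0.1
   vertex 5.9 3.2 2.7
   vertex 3.1 0.9 4.5
  endloop
 endfacet
 facet normal 0.882 -0.222 -0.415
  outer loop
   vertex 4.1 0.9 0.1
   vertex 5.4 5.7 0.3
   vertex 5.9 3.2 2.7
  endloop
 endfacet
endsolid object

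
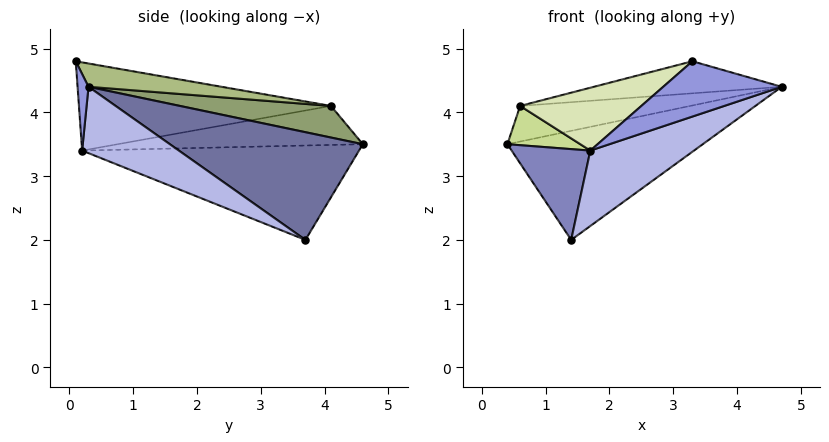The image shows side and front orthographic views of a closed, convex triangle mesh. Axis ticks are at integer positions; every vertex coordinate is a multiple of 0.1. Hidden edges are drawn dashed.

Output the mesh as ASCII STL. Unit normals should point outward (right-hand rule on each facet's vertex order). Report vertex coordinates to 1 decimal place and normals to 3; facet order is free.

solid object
 facet normal 0.702 0.711 0.042
  outer loop
   vertex 1.4 3.7 2.0
   vertex 0.4 4.6 3.5
   vertex 4.7 0.3 4.4
  endloop
 endfacet
 facet normal -0.868 -0.247 -0.431
  outer loop
   vertex 1.7 0.2 3.4
   vertex 0.4 4.6 3.5
   vertex 1.4 3.7 2.0
  endloop
 endfacet
 facet normal 0.091 -0.981 -0.174
  outer loop
   vertex 1.7 0.2 3.4
   vertex 4.7 0.3 4.4
   vertex 3.3 0.1 4.8
  endloop
 endfacet
 facet normal 0.308 -0.330 -0.892
  outer loop
   vertex 1.7 0.2 3.4
   vertex 1.4 3.7 2.0
   vertex 4.7 0.3 4.4
  endloop
 endfacet
 facet normal 0.616 0.694 0.373
  outer loop
   vertex 0.6 4.1 4.1
   vertex 4.7 0.3 4.4
   vertex 0.4 4.6 3.5
  endloop
 endfacet
 facet normal 0.220 0.310 0.925
  outer loop
   vertex 0.6 4.1 4.1
   vertex 3.3 0.1 4.8
   vertex 4.7 0.3 4.4
  endloop
 endfacet
 facet normal -0.955 -0.284 0.082
  outer loop
   vertex 0.6 4.1 4.1
   vertex 0.4 4.6 3.5
   vertex 1.7 0.2 3.4
  endloop
 endfacet
 facet normal -0.638 -0.307 0.707
  outer loop
   vertex 0.6 4.1 4.1
   vertex 1.7 0.2 3.4
   vertex 3.3 0.1 4.8
  endloop
 endfacet
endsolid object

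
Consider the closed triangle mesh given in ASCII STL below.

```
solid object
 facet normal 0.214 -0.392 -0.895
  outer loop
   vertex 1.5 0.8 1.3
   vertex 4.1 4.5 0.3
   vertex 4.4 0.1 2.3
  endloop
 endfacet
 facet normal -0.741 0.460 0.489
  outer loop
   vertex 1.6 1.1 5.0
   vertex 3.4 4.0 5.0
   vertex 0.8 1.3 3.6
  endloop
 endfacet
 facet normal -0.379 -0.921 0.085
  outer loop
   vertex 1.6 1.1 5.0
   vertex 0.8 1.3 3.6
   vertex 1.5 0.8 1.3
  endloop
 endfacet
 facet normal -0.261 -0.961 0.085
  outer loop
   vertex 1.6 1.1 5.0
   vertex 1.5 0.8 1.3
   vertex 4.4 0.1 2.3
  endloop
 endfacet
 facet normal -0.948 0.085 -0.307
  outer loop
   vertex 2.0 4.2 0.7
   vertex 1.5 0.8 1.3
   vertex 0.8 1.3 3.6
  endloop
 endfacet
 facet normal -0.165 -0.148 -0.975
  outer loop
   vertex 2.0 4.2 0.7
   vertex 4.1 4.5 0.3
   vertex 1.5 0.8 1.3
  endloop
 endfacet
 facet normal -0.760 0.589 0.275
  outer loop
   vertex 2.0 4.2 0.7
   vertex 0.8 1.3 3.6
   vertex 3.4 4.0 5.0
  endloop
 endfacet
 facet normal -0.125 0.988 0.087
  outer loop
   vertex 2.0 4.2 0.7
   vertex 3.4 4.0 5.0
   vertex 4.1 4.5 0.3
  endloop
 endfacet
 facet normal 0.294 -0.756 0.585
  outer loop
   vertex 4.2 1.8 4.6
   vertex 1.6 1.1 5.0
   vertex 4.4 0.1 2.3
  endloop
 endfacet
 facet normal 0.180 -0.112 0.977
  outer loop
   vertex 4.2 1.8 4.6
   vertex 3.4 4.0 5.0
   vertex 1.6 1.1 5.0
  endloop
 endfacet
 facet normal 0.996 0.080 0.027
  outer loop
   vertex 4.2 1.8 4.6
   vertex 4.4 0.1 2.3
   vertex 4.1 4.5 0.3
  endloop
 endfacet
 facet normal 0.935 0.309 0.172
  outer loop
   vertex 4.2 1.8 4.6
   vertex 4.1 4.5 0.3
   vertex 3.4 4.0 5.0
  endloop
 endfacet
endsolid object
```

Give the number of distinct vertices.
8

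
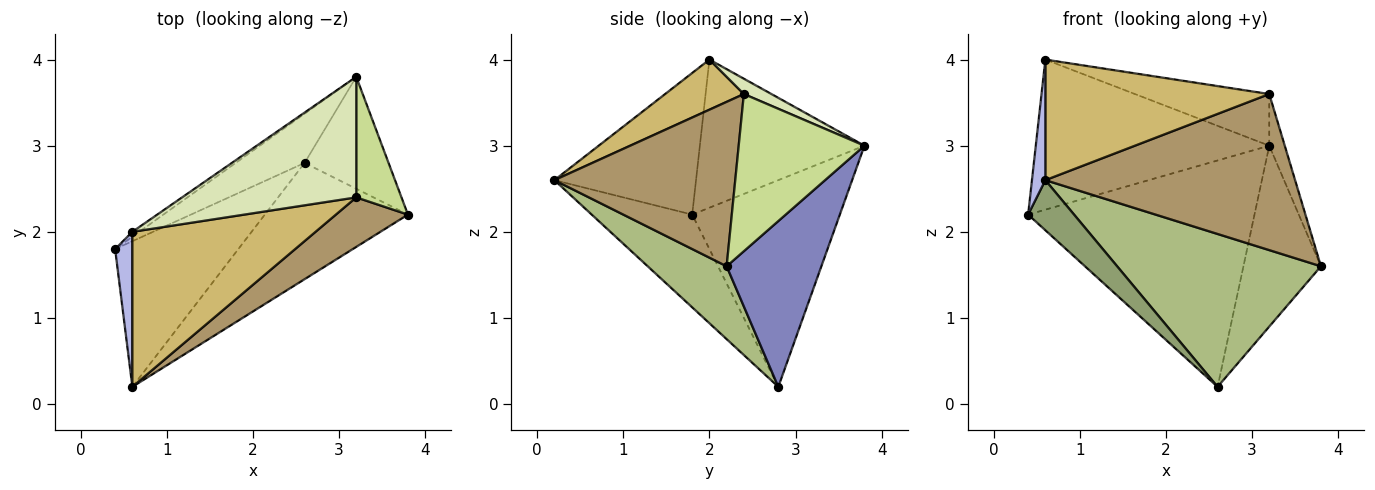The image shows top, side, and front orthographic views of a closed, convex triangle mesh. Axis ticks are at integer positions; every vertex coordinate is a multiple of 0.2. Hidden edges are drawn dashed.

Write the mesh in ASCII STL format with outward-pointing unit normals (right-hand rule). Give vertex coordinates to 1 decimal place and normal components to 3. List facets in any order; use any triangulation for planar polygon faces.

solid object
 facet normal -0.537 0.824 -0.179
  outer loop
   vertex 2.6 2.8 0.2
   vertex 0.4 1.8 2.2
   vertex 3.2 3.8 3.0
  endloop
 endfacet
 facet normal 0.721 0.590 -0.365
  outer loop
   vertex 2.6 2.8 0.2
   vertex 3.2 3.8 3.0
   vertex 3.8 2.2 1.6
  endloop
 endfacet
 facet normal -0.576 0.817 -0.027
  outer loop
   vertex 0.6 2.0 4.0
   vertex 3.2 3.8 3.0
   vertex 0.4 1.8 2.2
  endloop
 endfacet
 facet normal -0.988 -0.093 0.120
  outer loop
   vertex 0.6 0.2 2.6
   vertex 0.6 2.0 4.0
   vertex 0.4 1.8 2.2
  endloop
 endfacet
 facet normal -0.580 -0.265 -0.770
  outer loop
   vertex 0.6 0.2 2.6
   vertex 0.4 1.8 2.2
   vertex 2.6 2.8 0.2
  endloop
 endfacet
 facet normal 0.295 -0.761 -0.579
  outer loop
   vertex 0.6 0.2 2.6
   vertex 2.6 2.8 0.2
   vertex 3.8 2.2 1.6
  endloop
 endfacet
 facet normal 0.954 0.118 0.275
  outer loop
   vertex 3.2 2.4 3.6
   vertex 3.8 2.2 1.6
   vertex 3.2 3.8 3.0
  endloop
 endfacet
 facet normal 0.081 0.393 0.916
  outer loop
   vertex 3.2 2.4 3.6
   vertex 3.2 3.8 3.0
   vertex 0.6 2.0 4.0
  endloop
 endfacet
 facet normal 0.568 -0.784 0.249
  outer loop
   vertex 3.2 2.4 3.6
   vertex 0.6 0.2 2.6
   vertex 3.8 2.2 1.6
  endloop
 endfacet
 facet normal 0.211 -0.600 0.772
  outer loop
   vertex 3.2 2.4 3.6
   vertex 0.6 2.0 4.0
   vertex 0.6 0.2 2.6
  endloop
 endfacet
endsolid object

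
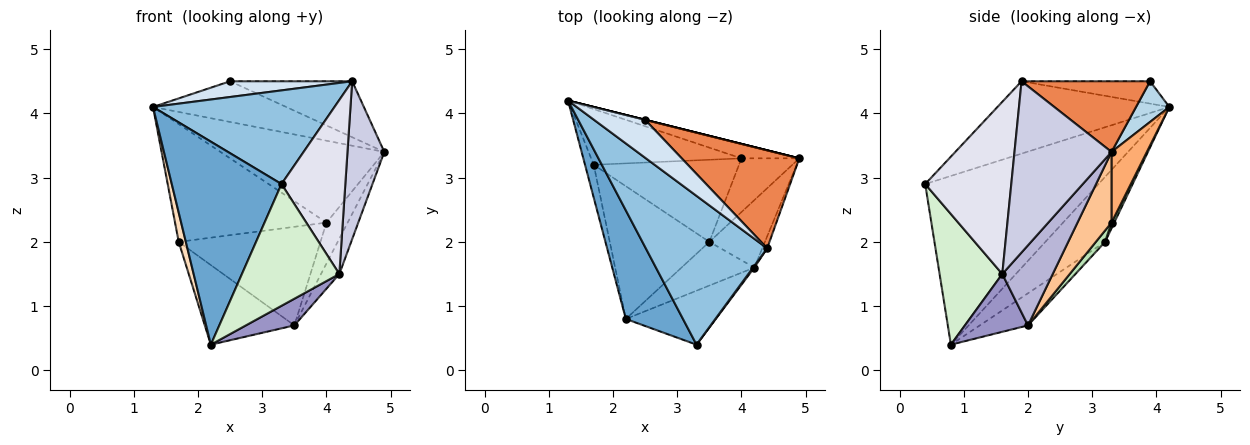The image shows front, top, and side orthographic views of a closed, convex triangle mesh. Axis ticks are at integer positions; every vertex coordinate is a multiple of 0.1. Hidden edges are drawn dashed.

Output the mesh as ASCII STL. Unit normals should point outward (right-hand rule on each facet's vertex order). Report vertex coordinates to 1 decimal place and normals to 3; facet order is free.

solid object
 facet normal -0.812 -0.514 0.275
  outer loop
   vertex 2.2 0.8 0.4
   vertex 3.3 0.4 2.9
   vertex 1.3 4.2 4.1
  endloop
 endfacet
 facet normal -0.450 -0.476 0.756
  outer loop
   vertex 4.4 1.9 4.5
   vertex 1.3 4.2 4.1
   vertex 3.3 0.4 2.9
  endloop
 endfacet
 facet normal 0.243 0.970 0.000
  outer loop
   vertex 2.5 3.9 4.5
   vertex 4.9 3.3 3.4
   vertex 1.3 4.2 4.1
  endloop
 endfacet
 facet normal -0.374 -0.356 0.856
  outer loop
   vertex 2.5 3.9 4.5
   vertex 1.3 4.2 4.1
   vertex 4.4 1.9 4.5
  endloop
 endfacet
 facet normal 0.463 0.440 0.770
  outer loop
   vertex 2.5 3.9 4.5
   vertex 4.4 1.9 4.5
   vertex 4.9 3.3 3.4
  endloop
 endfacet
 facet normal 0.208 0.963 -0.170
  outer loop
   vertex 4.0 3.3 2.3
   vertex 1.3 4.2 4.1
   vertex 4.9 3.3 3.4
  endloop
 endfacet
 facet normal 0.697 0.434 -0.571
  outer loop
   vertex 4.0 3.3 2.3
   vertex 4.9 3.3 3.4
   vertex 3.5 2.0 0.7
  endloop
 endfacet
 facet normal -0.984 -0.117 -0.132
  outer loop
   vertex 1.7 3.2 2.0
   vertex 2.2 0.8 0.4
   vertex 1.3 4.2 4.1
  endloop
 endfacet
 facet normal -0.267 0.496 -0.827
  outer loop
   vertex 1.7 3.2 2.0
   vertex 3.5 2.0 0.7
   vertex 2.2 0.8 0.4
  endloop
 endfacet
 facet normal 0.016 0.904 -0.427
  outer loop
   vertex 1.7 3.2 2.0
   vertex 1.3 4.2 4.1
   vertex 4.0 3.3 2.3
  endloop
 endfacet
 facet normal 0.050 0.767 -0.639
  outer loop
   vertex 1.7 3.2 2.0
   vertex 4.0 3.3 2.3
   vertex 3.5 2.0 0.7
  endloop
 endfacet
 facet normal 0.507 -0.788 -0.349
  outer loop
   vertex 4.2 1.6 1.5
   vertex 3.3 0.4 2.9
   vertex 2.2 0.8 0.4
  endloop
 endfacet
 facet normal 0.561 -0.431 -0.707
  outer loop
   vertex 4.2 1.6 1.5
   vertex 2.2 0.8 0.4
   vertex 3.5 2.0 0.7
  endloop
 endfacet
 facet normal 0.787 0.286 -0.546
  outer loop
   vertex 4.2 1.6 1.5
   vertex 3.5 2.0 0.7
   vertex 4.9 3.3 3.4
  endloop
 endfacet
 facet normal 0.935 -0.355 -0.027
  outer loop
   vertex 4.2 1.6 1.5
   vertex 4.9 3.3 3.4
   vertex 4.4 1.9 4.5
  endloop
 endfacet
 facet normal 0.803 -0.596 0.006
  outer loop
   vertex 4.2 1.6 1.5
   vertex 4.4 1.9 4.5
   vertex 3.3 0.4 2.9
  endloop
 endfacet
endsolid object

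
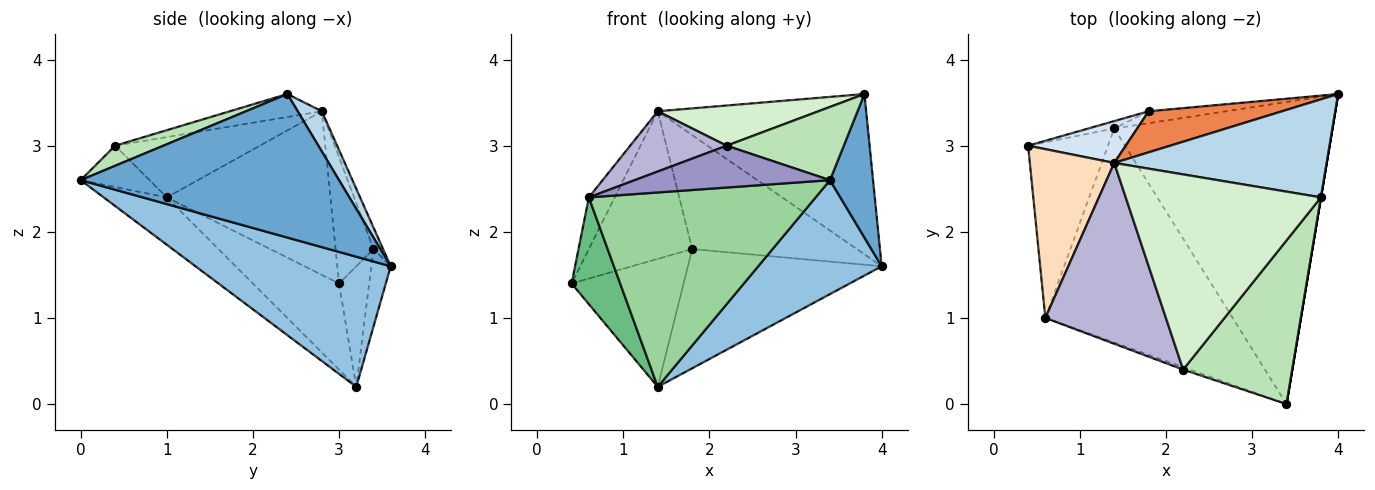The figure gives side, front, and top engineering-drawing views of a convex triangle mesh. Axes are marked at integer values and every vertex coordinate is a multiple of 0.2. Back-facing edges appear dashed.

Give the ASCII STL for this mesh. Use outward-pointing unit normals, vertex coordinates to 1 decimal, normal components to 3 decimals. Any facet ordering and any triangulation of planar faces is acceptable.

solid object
 facet normal 0.986 -0.164 0.000
  outer loop
   vertex 3.8 2.4 3.6
   vertex 3.4 0.0 2.6
   vertex 4.0 3.6 1.6
  endloop
 endfacet
 facet normal 0.487 -0.308 -0.817
  outer loop
   vertex 1.4 3.2 0.2
   vertex 4.0 3.6 1.6
   vertex 3.4 0.0 2.6
  endloop
 endfacet
 facet normal 0.098 0.849 0.519
  outer loop
   vertex 1.4 2.8 3.4
   vertex 3.8 2.4 3.6
   vertex 4.0 3.6 1.6
  endloop
 endfacet
 facet normal -0.333 0.907 0.257
  outer loop
   vertex 1.8 3.4 1.8
   vertex 0.4 3.0 1.4
   vertex 1.4 2.8 3.4
  endloop
 endfacet
 facet normal -0.055 0.939 0.339
  outer loop
   vertex 1.8 3.4 1.8
   vertex 1.4 2.8 3.4
   vertex 4.0 3.6 1.6
  endloop
 endfacet
 facet normal -0.260 0.964 -0.056
  outer loop
   vertex 1.8 3.4 1.8
   vertex 1.4 3.2 0.2
   vertex 0.4 3.0 1.4
  endloop
 endfacet
 facet normal -0.099 0.990 -0.099
  outer loop
   vertex 1.8 3.4 1.8
   vertex 4.0 3.6 1.6
   vertex 1.4 3.2 0.2
  endloop
 endfacet
 facet normal -0.880 0.139 0.454
  outer loop
   vertex 0.6 1.0 2.4
   vertex 1.4 2.8 3.4
   vertex 0.4 3.0 1.4
  endloop
 endfacet
 facet normal -0.678 -0.382 -0.628
  outer loop
   vertex 0.6 1.0 2.4
   vertex 0.4 3.0 1.4
   vertex 1.4 3.2 0.2
  endloop
 endfacet
 facet normal -0.184 -0.661 -0.728
  outer loop
   vertex 0.6 1.0 2.4
   vertex 1.4 3.2 0.2
   vertex 3.4 0.0 2.6
  endloop
 endfacet
 facet normal 0.166 -0.403 0.900
  outer loop
   vertex 2.2 0.4 3.0
   vertex 3.4 0.0 2.6
   vertex 3.8 2.4 3.6
  endloop
 endfacet
 facet normal -0.114 -0.200 0.973
  outer loop
   vertex 2.2 0.4 3.0
   vertex 3.8 2.4 3.6
   vertex 1.4 2.8 3.4
  endloop
 endfacet
 facet normal -0.332 -0.942 -0.055
  outer loop
   vertex 2.2 0.4 3.0
   vertex 0.6 1.0 2.4
   vertex 3.4 0.0 2.6
  endloop
 endfacet
 facet normal -0.429 -0.286 0.857
  outer loop
   vertex 2.2 0.4 3.0
   vertex 1.4 2.8 3.4
   vertex 0.6 1.0 2.4
  endloop
 endfacet
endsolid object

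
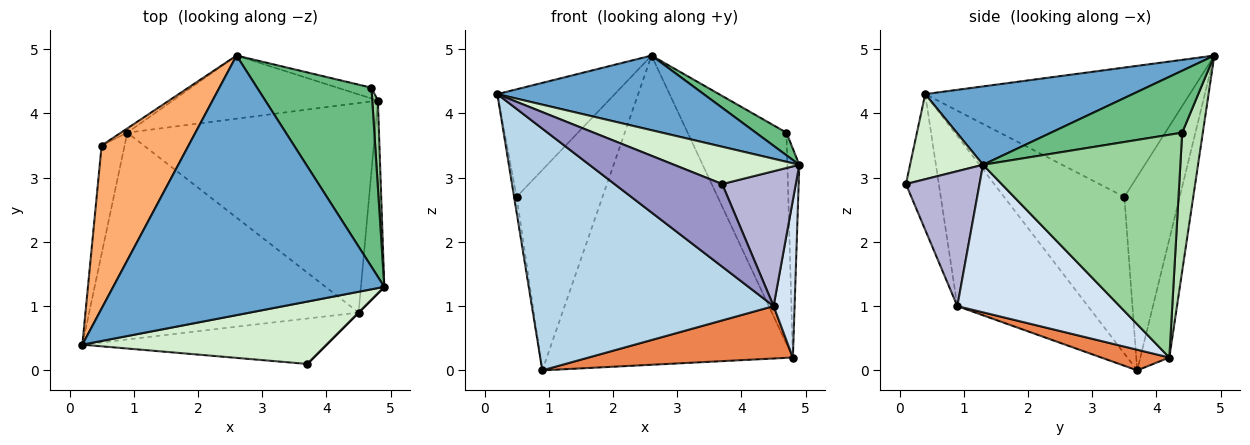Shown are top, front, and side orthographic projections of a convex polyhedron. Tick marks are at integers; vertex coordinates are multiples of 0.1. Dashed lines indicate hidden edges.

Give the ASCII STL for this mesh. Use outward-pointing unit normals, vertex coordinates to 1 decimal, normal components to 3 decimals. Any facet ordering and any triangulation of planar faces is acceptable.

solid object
 facet normal 0.268 -0.266 0.926
  outer loop
   vertex 2.6 4.9 4.9
   vertex 0.2 0.4 4.3
   vertex 4.9 1.3 3.2
  endloop
 endfacet
 facet normal -0.115 0.973 -0.199
  outer loop
   vertex 4.8 4.2 0.2
   vertex 0.9 3.7 0.0
   vertex 2.6 4.9 4.9
  endloop
 endfacet
 facet normal -0.380 -0.703 -0.601
  outer loop
   vertex 4.5 0.9 1.0
   vertex 0.2 0.4 4.3
   vertex 0.9 3.7 0.0
  endloop
 endfacet
 facet normal 0.980 -0.127 -0.155
  outer loop
   vertex 4.5 0.9 1.0
   vertex 4.8 4.2 0.2
   vertex 4.9 1.3 3.2
  endloop
 endfacet
 facet normal 0.081 -0.242 -0.967
  outer loop
   vertex 4.5 0.9 1.0
   vertex 0.9 3.7 0.0
   vertex 4.8 4.2 0.2
  endloop
 endfacet
 facet normal -0.779 0.346 0.524
  outer loop
   vertex 0.5 3.5 2.7
   vertex 0.2 0.4 4.3
   vertex 2.6 4.9 4.9
  endloop
 endfacet
 facet normal -0.989 0.021 -0.145
  outer loop
   vertex 0.5 3.5 2.7
   vertex 0.9 3.7 0.0
   vertex 0.2 0.4 4.3
  endloop
 endfacet
 facet normal -0.542 0.841 -0.018
  outer loop
   vertex 0.5 3.5 2.7
   vertex 2.6 4.9 4.9
   vertex 0.9 3.7 0.0
  endloop
 endfacet
 facet normal 0.473 -0.110 0.874
  outer loop
   vertex 4.7 4.4 3.7
   vertex 2.6 4.9 4.9
   vertex 4.9 1.3 3.2
  endloop
 endfacet
 facet normal 0.998 0.060 0.025
  outer loop
   vertex 4.7 4.4 3.7
   vertex 4.9 1.3 3.2
   vertex 4.8 4.2 0.2
  endloop
 endfacet
 facet normal 0.204 0.978 -0.050
  outer loop
   vertex 4.7 4.4 3.7
   vertex 4.8 4.2 0.2
   vertex 2.6 4.9 4.9
  endloop
 endfacet
 facet normal 0.287 -0.492 0.822
  outer loop
   vertex 3.7 0.1 2.9
   vertex 4.9 1.3 3.2
   vertex 0.2 0.4 4.3
  endloop
 endfacet
 facet normal -0.259 -0.846 -0.465
  outer loop
   vertex 3.7 0.1 2.9
   vertex 0.2 0.4 4.3
   vertex 4.5 0.9 1.0
  endloop
 endfacet
 facet normal 0.707 -0.707 0.000
  outer loop
   vertex 3.7 0.1 2.9
   vertex 4.5 0.9 1.0
   vertex 4.9 1.3 3.2
  endloop
 endfacet
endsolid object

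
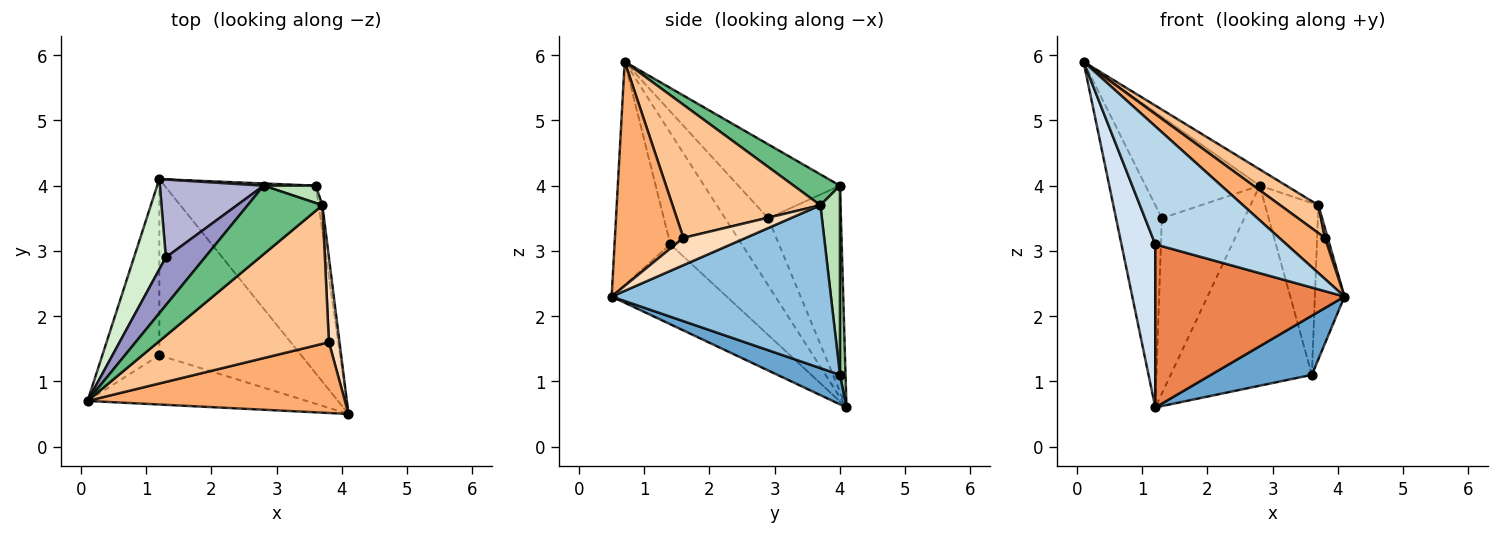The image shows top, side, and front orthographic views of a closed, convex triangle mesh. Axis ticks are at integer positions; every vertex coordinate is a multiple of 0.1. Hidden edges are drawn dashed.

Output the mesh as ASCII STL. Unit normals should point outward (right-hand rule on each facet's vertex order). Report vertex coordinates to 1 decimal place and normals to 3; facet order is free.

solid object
 facet normal 0.183 -0.295 -0.938
  outer loop
   vertex 3.6 4.0 1.1
   vertex 4.1 0.5 2.3
   vertex 1.2 4.1 0.6
  endloop
 endfacet
 facet normal 0.991 0.134 -0.023
  outer loop
   vertex 3.6 4.0 1.1
   vertex 3.7 3.7 3.7
   vertex 4.1 0.5 2.3
  endloop
 endfacet
 facet normal -0.365 -0.859 -0.358
  outer loop
   vertex 1.2 1.4 3.1
   vertex 4.1 0.5 2.3
   vertex 0.1 0.7 5.9
  endloop
 endfacet
 facet normal -0.821 -0.388 -0.419
  outer loop
   vertex 1.2 1.4 3.1
   vertex 0.1 0.7 5.9
   vertex 1.2 4.1 0.6
  endloop
 endfacet
 facet normal -0.382 -0.628 -0.678
  outer loop
   vertex 1.2 1.4 3.1
   vertex 1.2 4.1 0.6
   vertex 4.1 0.5 2.3
  endloop
 endfacet
 facet normal 0.602 -0.401 0.691
  outer loop
   vertex 3.8 1.6 3.2
   vertex 0.1 0.7 5.9
   vertex 4.1 0.5 2.3
  endloop
 endfacet
 facet normal 0.607 -0.157 0.779
  outer loop
   vertex 3.8 1.6 3.2
   vertex 3.7 3.7 3.7
   vertex 0.1 0.7 5.9
  endloop
 endfacet
 facet normal 0.931 -0.042 0.361
  outer loop
   vertex 3.8 1.6 3.2
   vertex 4.1 0.5 2.3
   vertex 3.7 3.7 3.7
  endloop
 endfacet
 facet normal 0.373 0.215 0.903
  outer loop
   vertex 2.8 4.0 4.0
   vertex 0.1 0.7 5.9
   vertex 3.7 3.7 3.7
  endloop
 endfacet
 facet normal 0.039 0.999 0.011
  outer loop
   vertex 2.8 4.0 4.0
   vertex 3.6 4.0 1.1
   vertex 1.2 4.1 0.6
  endloop
 endfacet
 facet normal 0.343 0.935 0.095
  outer loop
   vertex 2.8 4.0 4.0
   vertex 3.7 3.7 3.7
   vertex 3.6 4.0 1.1
  endloop
 endfacet
 facet normal -0.652 0.693 0.309
  outer loop
   vertex 1.3 2.9 3.5
   vertex 1.2 4.1 0.6
   vertex 0.1 0.7 5.9
  endloop
 endfacet
 facet normal -0.627 0.704 0.332
  outer loop
   vertex 1.3 2.9 3.5
   vertex 0.1 0.7 5.9
   vertex 2.8 4.0 4.0
  endloop
 endfacet
 facet normal -0.627 0.712 0.316
  outer loop
   vertex 1.3 2.9 3.5
   vertex 2.8 4.0 4.0
   vertex 1.2 4.1 0.6
  endloop
 endfacet
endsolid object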